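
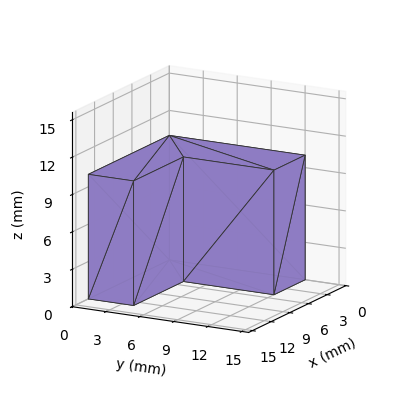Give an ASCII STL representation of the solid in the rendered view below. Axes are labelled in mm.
Reading the render: the shape is an L-shaped prism: outer 13 × 12 mm, arm thicknesses ≈ 4 mm (horizontal) and 5 mm (vertical), extruded 10 mm in z (dimensions read to the nearest mm from the axis ticks). For the STL, each face is triangulated and given an outward normal.

solid part
  facet normal 0.0000 0.0000 -1.0000
    outer loop
      vertex 13.00 4.00 0.00
      vertex 13.00 0.00 0.00
      vertex 0.00 0.00 0.00
    endloop
  endfacet
  facet normal 0.0000 0.0000 -1.0000
    outer loop
      vertex 5.00 4.00 0.00
      vertex 13.00 4.00 0.00
      vertex 0.00 0.00 0.00
    endloop
  endfacet
  facet normal 0.0000 0.0000 -1.0000
    outer loop
      vertex 5.00 12.00 0.00
      vertex 5.00 4.00 0.00
      vertex 0.00 0.00 0.00
    endloop
  endfacet
  facet normal 0.0000 0.0000 -1.0000
    outer loop
      vertex 0.00 12.00 0.00
      vertex 5.00 12.00 0.00
      vertex 0.00 0.00 0.00
    endloop
  endfacet
  facet normal 0.0000 0.0000 1.0000
    outer loop
      vertex 0.00 0.00 10.00
      vertex 13.00 0.00 10.00
      vertex 13.00 4.00 10.00
    endloop
  endfacet
  facet normal 0.0000 0.0000 1.0000
    outer loop
      vertex 0.00 0.00 10.00
      vertex 13.00 4.00 10.00
      vertex 5.00 4.00 10.00
    endloop
  endfacet
  facet normal 0.0000 0.0000 1.0000
    outer loop
      vertex 0.00 0.00 10.00
      vertex 5.00 4.00 10.00
      vertex 5.00 12.00 10.00
    endloop
  endfacet
  facet normal 0.0000 0.0000 1.0000
    outer loop
      vertex 0.00 0.00 10.00
      vertex 5.00 12.00 10.00
      vertex 0.00 12.00 10.00
    endloop
  endfacet
  facet normal 0.0000 -1.0000 0.0000
    outer loop
      vertex 0.00 0.00 0.00
      vertex 13.00 0.00 0.00
      vertex 13.00 0.00 10.00
    endloop
  endfacet
  facet normal 0.0000 -1.0000 0.0000
    outer loop
      vertex 0.00 0.00 0.00
      vertex 13.00 0.00 10.00
      vertex 0.00 0.00 10.00
    endloop
  endfacet
  facet normal 1.0000 0.0000 0.0000
    outer loop
      vertex 13.00 0.00 0.00
      vertex 13.00 4.00 0.00
      vertex 13.00 4.00 10.00
    endloop
  endfacet
  facet normal 1.0000 0.0000 0.0000
    outer loop
      vertex 13.00 0.00 0.00
      vertex 13.00 4.00 10.00
      vertex 13.00 0.00 10.00
    endloop
  endfacet
  facet normal 0.0000 1.0000 0.0000
    outer loop
      vertex 13.00 4.00 0.00
      vertex 5.00 4.00 0.00
      vertex 5.00 4.00 10.00
    endloop
  endfacet
  facet normal 0.0000 1.0000 0.0000
    outer loop
      vertex 13.00 4.00 0.00
      vertex 5.00 4.00 10.00
      vertex 13.00 4.00 10.00
    endloop
  endfacet
  facet normal 1.0000 0.0000 0.0000
    outer loop
      vertex 5.00 4.00 0.00
      vertex 5.00 12.00 0.00
      vertex 5.00 12.00 10.00
    endloop
  endfacet
  facet normal 1.0000 0.0000 0.0000
    outer loop
      vertex 5.00 4.00 0.00
      vertex 5.00 12.00 10.00
      vertex 5.00 4.00 10.00
    endloop
  endfacet
  facet normal 0.0000 1.0000 0.0000
    outer loop
      vertex 5.00 12.00 0.00
      vertex 0.00 12.00 0.00
      vertex 0.00 12.00 10.00
    endloop
  endfacet
  facet normal 0.0000 1.0000 0.0000
    outer loop
      vertex 5.00 12.00 0.00
      vertex 0.00 12.00 10.00
      vertex 5.00 12.00 10.00
    endloop
  endfacet
  facet normal -1.0000 0.0000 0.0000
    outer loop
      vertex 0.00 12.00 0.00
      vertex 0.00 0.00 0.00
      vertex 0.00 0.00 10.00
    endloop
  endfacet
  facet normal -1.0000 0.0000 0.0000
    outer loop
      vertex 0.00 12.00 0.00
      vertex 0.00 0.00 10.00
      vertex 0.00 12.00 10.00
    endloop
  endfacet
endsolid part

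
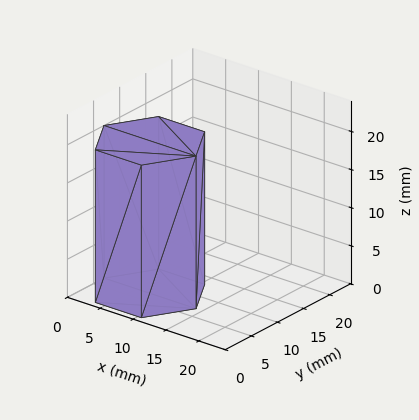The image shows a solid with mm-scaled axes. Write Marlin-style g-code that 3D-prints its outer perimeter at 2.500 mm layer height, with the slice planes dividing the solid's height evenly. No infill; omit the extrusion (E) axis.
Reading the render: the shape is a regular 6-sided prism (a cylinder approximated with 6 flat sides), circumscribed radius ≈ 7 mm, height ≈ 20 mm (dimensions read to the nearest mm from the axis ticks). For the g-code, the solid's height is divided into equal slices at the stated Δz and each level perimeter traced with G1 moves after a G0 lift.

; perimeter-only toolpath
G21 ; units = mm
G90 ; absolute positioning
G28 ; home
; layer 1
G0 Z2.500
G0 X14.000 Y7.000
G1 X10.500 Y13.062
G1 X3.500 Y13.062
G1 X0.000 Y7.000
G1 X3.500 Y0.938
G1 X10.500 Y0.938
G1 X14.000 Y7.000
; layer 2
G0 Z5.000
G0 X14.000 Y7.000
G1 X10.500 Y13.062
G1 X3.500 Y13.062
G1 X0.000 Y7.000
G1 X3.500 Y0.938
G1 X10.500 Y0.938
G1 X14.000 Y7.000
; layer 3
G0 Z7.500
G0 X14.000 Y7.000
G1 X10.500 Y13.062
G1 X3.500 Y13.062
G1 X0.000 Y7.000
G1 X3.500 Y0.938
G1 X10.500 Y0.938
G1 X14.000 Y7.000
; layer 4
G0 Z10.000
G0 X14.000 Y7.000
G1 X10.500 Y13.062
G1 X3.500 Y13.062
G1 X0.000 Y7.000
G1 X3.500 Y0.938
G1 X10.500 Y0.938
G1 X14.000 Y7.000
; layer 5
G0 Z12.500
G0 X14.000 Y7.000
G1 X10.500 Y13.062
G1 X3.500 Y13.062
G1 X0.000 Y7.000
G1 X3.500 Y0.938
G1 X10.500 Y0.938
G1 X14.000 Y7.000
; layer 6
G0 Z15.000
G0 X14.000 Y7.000
G1 X10.500 Y13.062
G1 X3.500 Y13.062
G1 X0.000 Y7.000
G1 X3.500 Y0.938
G1 X10.500 Y0.938
G1 X14.000 Y7.000
; layer 7
G0 Z17.500
G0 X14.000 Y7.000
G1 X10.500 Y13.062
G1 X3.500 Y13.062
G1 X0.000 Y7.000
G1 X3.500 Y0.938
G1 X10.500 Y0.938
G1 X14.000 Y7.000
; layer 8
G0 Z20.000
G0 X14.000 Y7.000
G1 X10.500 Y13.062
G1 X3.500 Y13.062
G1 X0.000 Y7.000
G1 X3.500 Y0.938
G1 X10.500 Y0.938
G1 X14.000 Y7.000
M2 ; end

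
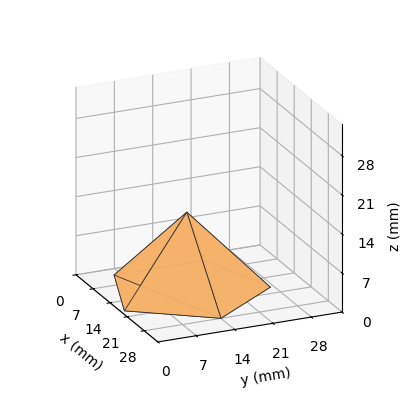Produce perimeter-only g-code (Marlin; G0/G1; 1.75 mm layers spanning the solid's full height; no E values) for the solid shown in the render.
Reading the render: the shape is a regular 5-sided pyramid, base circumscribed radius ≈ 14 mm, apex at z ≈ 14 mm (dimensions read to the nearest mm from the axis ticks). For the g-code, the solid's height is divided into equal slices at the stated Δz and each level perimeter traced with G1 moves after a G0 lift.

; perimeter-only toolpath
G21 ; units = mm
G90 ; absolute positioning
G28 ; home
; layer 1
G0 Z1.75
G0 X26.25 Y14.00
G1 X17.79 Y25.65
G1 X4.09 Y21.20
G1 X4.09 Y6.80
G1 X17.79 Y2.35
G1 X26.25 Y14.00
; layer 2
G0 Z3.50
G0 X24.50 Y14.00
G1 X17.25 Y23.98
G1 X5.50 Y20.17
G1 X5.50 Y7.83
G1 X17.25 Y4.02
G1 X24.50 Y14.00
; layer 3
G0 Z5.25
G0 X22.75 Y14.00
G1 X16.71 Y22.32
G1 X6.92 Y19.14
G1 X6.92 Y8.86
G1 X16.71 Y5.68
G1 X22.75 Y14.00
; layer 4
G0 Z7.00
G0 X21.00 Y14.00
G1 X16.16 Y20.66
G1 X8.34 Y18.12
G1 X8.34 Y9.88
G1 X16.16 Y7.34
G1 X21.00 Y14.00
; layer 5
G0 Z8.75
G0 X19.25 Y14.00
G1 X15.62 Y18.99
G1 X9.75 Y17.09
G1 X9.75 Y10.91
G1 X15.62 Y9.01
G1 X19.25 Y14.00
; layer 6
G0 Z10.50
G0 X17.50 Y14.00
G1 X15.08 Y17.33
G1 X11.17 Y16.06
G1 X11.17 Y11.94
G1 X15.08 Y10.67
G1 X17.50 Y14.00
; layer 7
G0 Z12.25
G0 X15.75 Y14.00
G1 X14.54 Y15.66
G1 X12.58 Y15.03
G1 X12.58 Y12.97
G1 X14.54 Y12.34
G1 X15.75 Y14.00
M2 ; end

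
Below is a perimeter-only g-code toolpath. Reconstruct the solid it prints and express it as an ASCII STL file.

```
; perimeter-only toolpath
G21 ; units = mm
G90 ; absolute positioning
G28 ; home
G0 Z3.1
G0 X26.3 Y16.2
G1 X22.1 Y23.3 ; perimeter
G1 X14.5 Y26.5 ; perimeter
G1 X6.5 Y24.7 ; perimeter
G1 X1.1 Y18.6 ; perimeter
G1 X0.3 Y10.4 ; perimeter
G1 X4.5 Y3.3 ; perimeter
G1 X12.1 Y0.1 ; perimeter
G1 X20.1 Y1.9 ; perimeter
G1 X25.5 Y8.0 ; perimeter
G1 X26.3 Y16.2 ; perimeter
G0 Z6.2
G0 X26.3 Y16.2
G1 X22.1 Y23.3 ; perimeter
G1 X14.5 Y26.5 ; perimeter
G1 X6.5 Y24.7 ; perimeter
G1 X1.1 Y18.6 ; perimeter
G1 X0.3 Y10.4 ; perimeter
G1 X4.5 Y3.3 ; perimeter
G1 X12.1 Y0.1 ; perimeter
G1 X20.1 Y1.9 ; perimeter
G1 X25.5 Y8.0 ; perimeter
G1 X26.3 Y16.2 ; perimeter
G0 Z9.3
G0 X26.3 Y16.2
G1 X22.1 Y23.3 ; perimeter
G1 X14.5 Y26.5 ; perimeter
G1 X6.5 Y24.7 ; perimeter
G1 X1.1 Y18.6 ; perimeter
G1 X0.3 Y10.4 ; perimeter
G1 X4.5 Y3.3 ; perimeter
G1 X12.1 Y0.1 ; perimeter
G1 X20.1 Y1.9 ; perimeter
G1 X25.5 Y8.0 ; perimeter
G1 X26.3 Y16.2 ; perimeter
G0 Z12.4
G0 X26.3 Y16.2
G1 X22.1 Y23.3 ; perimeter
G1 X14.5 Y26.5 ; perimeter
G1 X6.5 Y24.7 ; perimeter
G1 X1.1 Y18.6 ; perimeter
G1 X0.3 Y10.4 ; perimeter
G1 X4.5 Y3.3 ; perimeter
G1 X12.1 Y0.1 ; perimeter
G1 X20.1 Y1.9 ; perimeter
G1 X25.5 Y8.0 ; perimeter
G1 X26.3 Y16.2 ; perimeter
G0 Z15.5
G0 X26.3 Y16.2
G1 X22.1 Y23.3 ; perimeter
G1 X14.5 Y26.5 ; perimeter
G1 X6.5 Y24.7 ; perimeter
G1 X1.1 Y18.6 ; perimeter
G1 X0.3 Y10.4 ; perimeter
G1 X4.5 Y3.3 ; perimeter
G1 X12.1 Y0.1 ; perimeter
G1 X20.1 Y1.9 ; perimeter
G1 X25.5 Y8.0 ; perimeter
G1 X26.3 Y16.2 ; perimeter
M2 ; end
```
solid part
  facet normal 0.0000 0.0000 -1.0000
    outer loop
      vertex 14.5 26.5 0.0
      vertex 22.1 23.3 0.0
      vertex 26.3 16.2 0.0
    endloop
  endfacet
  facet normal 0.0000 0.0000 -1.0000
    outer loop
      vertex 6.5 24.7 0.0
      vertex 14.5 26.5 0.0
      vertex 26.3 16.2 0.0
    endloop
  endfacet
  facet normal 0.0000 0.0000 -1.0000
    outer loop
      vertex 1.1 18.6 0.0
      vertex 6.5 24.7 0.0
      vertex 26.3 16.2 0.0
    endloop
  endfacet
  facet normal 0.0000 0.0000 -1.0000
    outer loop
      vertex 0.3 10.4 0.0
      vertex 1.1 18.6 0.0
      vertex 26.3 16.2 0.0
    endloop
  endfacet
  facet normal 0.0000 0.0000 -1.0000
    outer loop
      vertex 4.5 3.3 0.0
      vertex 0.3 10.4 0.0
      vertex 26.3 16.2 0.0
    endloop
  endfacet
  facet normal 0.0000 0.0000 -1.0000
    outer loop
      vertex 12.1 0.1 0.0
      vertex 4.5 3.3 0.0
      vertex 26.3 16.2 0.0
    endloop
  endfacet
  facet normal 0.0000 0.0000 -1.0000
    outer loop
      vertex 20.1 1.9 0.0
      vertex 12.1 0.1 0.0
      vertex 26.3 16.2 0.0
    endloop
  endfacet
  facet normal 0.0000 0.0000 -1.0000
    outer loop
      vertex 25.5 8.0 0.0
      vertex 20.1 1.9 0.0
      vertex 26.3 16.2 0.0
    endloop
  endfacet
  facet normal 0.0000 0.0000 1.0000
    outer loop
      vertex 26.3 16.2 15.5
      vertex 22.1 23.3 15.5
      vertex 14.5 26.5 15.5
    endloop
  endfacet
  facet normal 0.0000 0.0000 1.0000
    outer loop
      vertex 26.3 16.2 15.5
      vertex 14.5 26.5 15.5
      vertex 6.5 24.7 15.5
    endloop
  endfacet
  facet normal 0.0000 0.0000 1.0000
    outer loop
      vertex 26.3 16.2 15.5
      vertex 6.5 24.7 15.5
      vertex 1.1 18.6 15.5
    endloop
  endfacet
  facet normal 0.0000 0.0000 1.0000
    outer loop
      vertex 26.3 16.2 15.5
      vertex 1.1 18.6 15.5
      vertex 0.3 10.4 15.5
    endloop
  endfacet
  facet normal 0.0000 0.0000 1.0000
    outer loop
      vertex 26.3 16.2 15.5
      vertex 0.3 10.4 15.5
      vertex 4.5 3.3 15.5
    endloop
  endfacet
  facet normal 0.0000 0.0000 1.0000
    outer loop
      vertex 26.3 16.2 15.5
      vertex 4.5 3.3 15.5
      vertex 12.1 0.1 15.5
    endloop
  endfacet
  facet normal 0.0000 0.0000 1.0000
    outer loop
      vertex 26.3 16.2 15.5
      vertex 12.1 0.1 15.5
      vertex 20.1 1.9 15.5
    endloop
  endfacet
  facet normal 0.0000 0.0000 1.0000
    outer loop
      vertex 26.3 16.2 15.5
      vertex 20.1 1.9 15.5
      vertex 25.5 8.0 15.5
    endloop
  endfacet
  facet normal 0.8607 0.5091 0.0000
    outer loop
      vertex 26.3 16.2 0.0
      vertex 22.1 23.3 0.0
      vertex 22.1 23.3 15.5
    endloop
  endfacet
  facet normal 0.8607 0.5091 0.0000
    outer loop
      vertex 26.3 16.2 0.0
      vertex 22.1 23.3 15.5
      vertex 26.3 16.2 15.5
    endloop
  endfacet
  facet normal 0.3881 0.9216 0.0000
    outer loop
      vertex 22.1 23.3 0.0
      vertex 14.5 26.5 0.0
      vertex 14.5 26.5 15.5
    endloop
  endfacet
  facet normal 0.3881 0.9216 0.0000
    outer loop
      vertex 22.1 23.3 0.0
      vertex 14.5 26.5 15.5
      vertex 22.1 23.3 15.5
    endloop
  endfacet
  facet normal -0.2195 0.9756 0.0000
    outer loop
      vertex 14.5 26.5 0.0
      vertex 6.5 24.7 0.0
      vertex 6.5 24.7 15.5
    endloop
  endfacet
  facet normal -0.2195 0.9756 0.0000
    outer loop
      vertex 14.5 26.5 0.0
      vertex 6.5 24.7 15.5
      vertex 14.5 26.5 15.5
    endloop
  endfacet
  facet normal -0.7488 0.6628 0.0000
    outer loop
      vertex 6.5 24.7 0.0
      vertex 1.1 18.6 0.0
      vertex 1.1 18.6 15.5
    endloop
  endfacet
  facet normal -0.7488 0.6628 0.0000
    outer loop
      vertex 6.5 24.7 0.0
      vertex 1.1 18.6 15.5
      vertex 6.5 24.7 15.5
    endloop
  endfacet
  facet normal -0.9953 0.0971 0.0000
    outer loop
      vertex 1.1 18.6 0.0
      vertex 0.3 10.4 0.0
      vertex 0.3 10.4 15.5
    endloop
  endfacet
  facet normal -0.9953 0.0971 0.0000
    outer loop
      vertex 1.1 18.6 0.0
      vertex 0.3 10.4 15.5
      vertex 1.1 18.6 15.5
    endloop
  endfacet
  facet normal -0.8607 -0.5091 0.0000
    outer loop
      vertex 0.3 10.4 0.0
      vertex 4.5 3.3 0.0
      vertex 4.5 3.3 15.5
    endloop
  endfacet
  facet normal -0.8607 -0.5091 0.0000
    outer loop
      vertex 0.3 10.4 0.0
      vertex 4.5 3.3 15.5
      vertex 0.3 10.4 15.5
    endloop
  endfacet
  facet normal -0.3881 -0.9216 0.0000
    outer loop
      vertex 4.5 3.3 0.0
      vertex 12.1 0.1 0.0
      vertex 12.1 0.1 15.5
    endloop
  endfacet
  facet normal -0.3881 -0.9216 0.0000
    outer loop
      vertex 4.5 3.3 0.0
      vertex 12.1 0.1 15.5
      vertex 4.5 3.3 15.5
    endloop
  endfacet
  facet normal 0.2195 -0.9756 0.0000
    outer loop
      vertex 12.1 0.1 0.0
      vertex 20.1 1.9 0.0
      vertex 20.1 1.9 15.5
    endloop
  endfacet
  facet normal 0.2195 -0.9756 0.0000
    outer loop
      vertex 12.1 0.1 0.0
      vertex 20.1 1.9 15.5
      vertex 12.1 0.1 15.5
    endloop
  endfacet
  facet normal 0.7488 -0.6628 0.0000
    outer loop
      vertex 20.1 1.9 0.0
      vertex 25.5 8.0 0.0
      vertex 25.5 8.0 15.5
    endloop
  endfacet
  facet normal 0.7488 -0.6628 0.0000
    outer loop
      vertex 20.1 1.9 0.0
      vertex 25.5 8.0 15.5
      vertex 20.1 1.9 15.5
    endloop
  endfacet
  facet normal 0.9953 -0.0971 0.0000
    outer loop
      vertex 25.5 8.0 0.0
      vertex 26.3 16.2 0.0
      vertex 26.3 16.2 15.5
    endloop
  endfacet
  facet normal 0.9953 -0.0971 0.0000
    outer loop
      vertex 25.5 8.0 0.0
      vertex 26.3 16.2 15.5
      vertex 25.5 8.0 15.5
    endloop
  endfacet
endsolid part

The G0 Z moves step by Δz≈3.1 mm. Every layer's G1 loop is the same polygon, so the solid is a straight extrusion of it from z=0 to z≈15.5. Closing with flat bottom and top caps and triangulating gives 36 facets — a regular 10-sided prism (a cylinder approximated with 10 flat sides), circumscribed radius ≈ 13.3 mm, height ≈ 15.5 mm.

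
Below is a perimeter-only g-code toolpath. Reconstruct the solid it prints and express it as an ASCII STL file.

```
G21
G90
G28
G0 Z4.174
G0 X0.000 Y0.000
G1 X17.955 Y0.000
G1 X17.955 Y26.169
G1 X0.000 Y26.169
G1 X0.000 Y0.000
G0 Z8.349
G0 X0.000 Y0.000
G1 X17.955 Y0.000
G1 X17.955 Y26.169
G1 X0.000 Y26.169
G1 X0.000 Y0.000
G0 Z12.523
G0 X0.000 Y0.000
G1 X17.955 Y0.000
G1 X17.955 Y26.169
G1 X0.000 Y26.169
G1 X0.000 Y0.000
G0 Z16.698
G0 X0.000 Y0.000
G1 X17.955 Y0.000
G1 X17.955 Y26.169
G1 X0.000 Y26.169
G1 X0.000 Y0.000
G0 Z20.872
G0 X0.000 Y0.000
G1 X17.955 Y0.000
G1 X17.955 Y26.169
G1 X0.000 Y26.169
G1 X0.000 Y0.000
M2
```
solid part
  facet normal 0.0000 0.0000 -1.0000
    outer loop
      vertex 17.955 26.169 0.000
      vertex 17.955 0.000 0.000
      vertex 0.000 0.000 0.000
    endloop
  endfacet
  facet normal 0.0000 0.0000 -1.0000
    outer loop
      vertex 0.000 26.169 0.000
      vertex 17.955 26.169 0.000
      vertex 0.000 0.000 0.000
    endloop
  endfacet
  facet normal 0.0000 0.0000 1.0000
    outer loop
      vertex 0.000 0.000 20.872
      vertex 17.955 0.000 20.872
      vertex 17.955 26.169 20.872
    endloop
  endfacet
  facet normal 0.0000 0.0000 1.0000
    outer loop
      vertex 0.000 0.000 20.872
      vertex 17.955 26.169 20.872
      vertex 0.000 26.169 20.872
    endloop
  endfacet
  facet normal 0.0000 -1.0000 0.0000
    outer loop
      vertex 0.000 0.000 0.000
      vertex 17.955 0.000 0.000
      vertex 17.955 0.000 20.872
    endloop
  endfacet
  facet normal 0.0000 -1.0000 0.0000
    outer loop
      vertex 0.000 0.000 0.000
      vertex 17.955 0.000 20.872
      vertex 0.000 0.000 20.872
    endloop
  endfacet
  facet normal 0.0000 1.0000 0.0000
    outer loop
      vertex 17.955 26.169 20.872
      vertex 17.955 26.169 0.000
      vertex 0.000 26.169 0.000
    endloop
  endfacet
  facet normal 0.0000 1.0000 0.0000
    outer loop
      vertex 0.000 26.169 20.872
      vertex 17.955 26.169 20.872
      vertex 0.000 26.169 0.000
    endloop
  endfacet
  facet normal -1.0000 0.0000 0.0000
    outer loop
      vertex 0.000 26.169 20.872
      vertex 0.000 26.169 0.000
      vertex 0.000 0.000 0.000
    endloop
  endfacet
  facet normal -1.0000 0.0000 0.0000
    outer loop
      vertex 0.000 0.000 20.872
      vertex 0.000 26.169 20.872
      vertex 0.000 0.000 0.000
    endloop
  endfacet
  facet normal 1.0000 0.0000 0.0000
    outer loop
      vertex 17.955 0.000 0.000
      vertex 17.955 26.169 0.000
      vertex 17.955 26.169 20.872
    endloop
  endfacet
  facet normal 1.0000 0.0000 0.0000
    outer loop
      vertex 17.955 0.000 0.000
      vertex 17.955 26.169 20.872
      vertex 17.955 0.000 20.872
    endloop
  endfacet
endsolid part

The G0 Z moves step by Δz≈4.174 mm. Every layer's G1 loop is the same polygon, so the solid is a straight extrusion of it from z=0 to z≈20.9. Closing with flat bottom and top caps and triangulating gives 12 facets — a rectangular box, roughly 18 × 26.2 mm footprint and 20.9 mm tall.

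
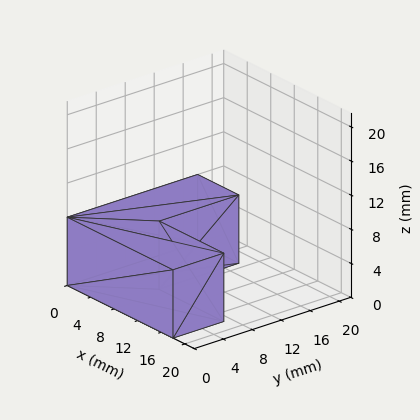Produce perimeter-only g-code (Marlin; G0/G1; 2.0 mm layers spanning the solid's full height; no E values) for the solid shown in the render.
Reading the render: the shape is an L-shaped prism: outer 18 × 18 mm, arm thicknesses ≈ 7 mm (horizontal) and 7 mm (vertical), extruded 8 mm in z (dimensions read to the nearest mm from the axis ticks). For the g-code, the solid's height is divided into equal slices at the stated Δz and each level perimeter traced with G1 moves after a G0 lift.

; perimeter-only toolpath
G21 ; units = mm
G90 ; absolute positioning
G28 ; home
; layer 1
G0 Z2.0
G0 X0.0 Y0.0
G1 X18.0 Y0.0
G1 X18.0 Y7.0
G1 X7.0 Y7.0
G1 X7.0 Y18.0
G1 X0.0 Y18.0
G1 X0.0 Y0.0
; layer 2
G0 Z4.0
G0 X0.0 Y0.0
G1 X18.0 Y0.0
G1 X18.0 Y7.0
G1 X7.0 Y7.0
G1 X7.0 Y18.0
G1 X0.0 Y18.0
G1 X0.0 Y0.0
; layer 3
G0 Z6.0
G0 X0.0 Y0.0
G1 X18.0 Y0.0
G1 X18.0 Y7.0
G1 X7.0 Y7.0
G1 X7.0 Y18.0
G1 X0.0 Y18.0
G1 X0.0 Y0.0
; layer 4
G0 Z8.0
G0 X0.0 Y0.0
G1 X18.0 Y0.0
G1 X18.0 Y7.0
G1 X7.0 Y7.0
G1 X7.0 Y18.0
G1 X0.0 Y18.0
G1 X0.0 Y0.0
M2 ; end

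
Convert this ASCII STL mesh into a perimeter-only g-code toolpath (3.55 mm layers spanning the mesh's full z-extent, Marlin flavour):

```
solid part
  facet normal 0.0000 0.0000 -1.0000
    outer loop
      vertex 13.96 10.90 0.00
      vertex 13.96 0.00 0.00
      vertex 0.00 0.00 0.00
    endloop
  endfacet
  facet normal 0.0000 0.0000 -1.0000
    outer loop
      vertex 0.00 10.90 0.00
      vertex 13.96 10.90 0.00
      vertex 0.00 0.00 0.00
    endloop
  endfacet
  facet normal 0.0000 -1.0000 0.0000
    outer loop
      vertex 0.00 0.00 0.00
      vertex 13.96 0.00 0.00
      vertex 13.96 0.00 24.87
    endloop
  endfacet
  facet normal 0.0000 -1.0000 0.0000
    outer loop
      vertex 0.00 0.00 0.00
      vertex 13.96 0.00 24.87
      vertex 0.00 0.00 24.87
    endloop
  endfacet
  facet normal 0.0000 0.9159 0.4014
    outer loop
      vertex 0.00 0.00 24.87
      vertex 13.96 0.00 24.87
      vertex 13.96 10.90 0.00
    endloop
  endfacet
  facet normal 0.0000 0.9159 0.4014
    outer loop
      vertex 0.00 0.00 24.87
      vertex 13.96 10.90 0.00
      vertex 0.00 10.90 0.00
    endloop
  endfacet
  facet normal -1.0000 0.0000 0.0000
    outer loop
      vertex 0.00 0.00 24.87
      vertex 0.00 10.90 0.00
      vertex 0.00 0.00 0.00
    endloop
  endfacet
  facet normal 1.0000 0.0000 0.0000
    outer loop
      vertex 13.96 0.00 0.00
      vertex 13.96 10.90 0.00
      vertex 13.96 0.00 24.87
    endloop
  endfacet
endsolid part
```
; perimeter-only toolpath
G21 ; units = mm
G90 ; absolute positioning
G28 ; home
; layer 1
G0 Z3.55
G0 X0.00 Y0.00
G1 X13.96 Y0.00
G1 X13.96 Y9.34
G1 X0.00 Y9.34
G1 X0.00 Y0.00
; layer 2
G0 Z7.11
G0 X0.00 Y0.00
G1 X13.96 Y0.00
G1 X13.96 Y7.79
G1 X0.00 Y7.79
G1 X0.00 Y0.00
; layer 3
G0 Z10.66
G0 X0.00 Y0.00
G1 X13.96 Y0.00
G1 X13.96 Y6.23
G1 X0.00 Y6.23
G1 X0.00 Y0.00
; layer 4
G0 Z14.21
G0 X0.00 Y0.00
G1 X13.96 Y0.00
G1 X13.96 Y4.67
G1 X0.00 Y4.67
G1 X0.00 Y0.00
; layer 5
G0 Z17.76
G0 X0.00 Y0.00
G1 X13.96 Y0.00
G1 X13.96 Y3.11
G1 X0.00 Y3.11
G1 X0.00 Y0.00
; layer 6
G0 Z21.32
G0 X0.00 Y0.00
G1 X13.96 Y0.00
G1 X13.96 Y1.56
G1 X0.00 Y1.56
G1 X0.00 Y0.00
M2 ; end

The solid is a wedge (ramp): 14 × 10.9 mm base, rising to 24.9 mm along the y=0 edge and sloping linearly to z=0 at y=10.9. Slicing at Δz = 3.55 mm — 7 equal slices spanning the solid's height, so layer i sits at z = i·h/7 — gives 6 non-empty perimeters. Each is a 4-segment closed polygon; G0 lifts to the layer z and rapids to the start vertex, then G1 traces the edges. The cross-section shrinks linearly with z (the slice at the apex is degenerate and omitted).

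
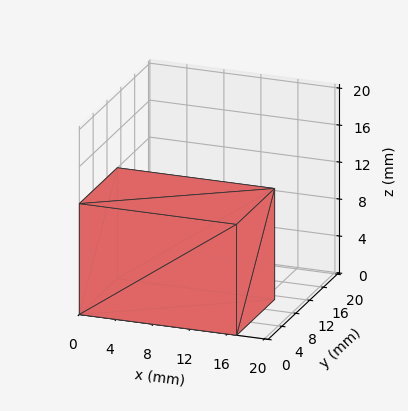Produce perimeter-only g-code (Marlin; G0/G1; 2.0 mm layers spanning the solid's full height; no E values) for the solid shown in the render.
Reading the render: the shape is a rectangular box, roughly 17 × 11 mm footprint and 12 mm tall (dimensions read to the nearest mm from the axis ticks). For the g-code, the solid's height is divided into equal slices at the stated Δz and each level perimeter traced with G1 moves after a G0 lift.

; perimeter-only toolpath
G21 ; units = mm
G90 ; absolute positioning
G28 ; home
; layer 1
G0 Z2.0
G0 X0.0 Y0.0
G1 X17.0 Y0.0
G1 X17.0 Y11.0
G1 X0.0 Y11.0
G1 X0.0 Y0.0
; layer 2
G0 Z4.0
G0 X0.0 Y0.0
G1 X17.0 Y0.0
G1 X17.0 Y11.0
G1 X0.0 Y11.0
G1 X0.0 Y0.0
; layer 3
G0 Z6.0
G0 X0.0 Y0.0
G1 X17.0 Y0.0
G1 X17.0 Y11.0
G1 X0.0 Y11.0
G1 X0.0 Y0.0
; layer 4
G0 Z8.0
G0 X0.0 Y0.0
G1 X17.0 Y0.0
G1 X17.0 Y11.0
G1 X0.0 Y11.0
G1 X0.0 Y0.0
; layer 5
G0 Z10.0
G0 X0.0 Y0.0
G1 X17.0 Y0.0
G1 X17.0 Y11.0
G1 X0.0 Y11.0
G1 X0.0 Y0.0
; layer 6
G0 Z12.0
G0 X0.0 Y0.0
G1 X17.0 Y0.0
G1 X17.0 Y11.0
G1 X0.0 Y11.0
G1 X0.0 Y0.0
M2 ; end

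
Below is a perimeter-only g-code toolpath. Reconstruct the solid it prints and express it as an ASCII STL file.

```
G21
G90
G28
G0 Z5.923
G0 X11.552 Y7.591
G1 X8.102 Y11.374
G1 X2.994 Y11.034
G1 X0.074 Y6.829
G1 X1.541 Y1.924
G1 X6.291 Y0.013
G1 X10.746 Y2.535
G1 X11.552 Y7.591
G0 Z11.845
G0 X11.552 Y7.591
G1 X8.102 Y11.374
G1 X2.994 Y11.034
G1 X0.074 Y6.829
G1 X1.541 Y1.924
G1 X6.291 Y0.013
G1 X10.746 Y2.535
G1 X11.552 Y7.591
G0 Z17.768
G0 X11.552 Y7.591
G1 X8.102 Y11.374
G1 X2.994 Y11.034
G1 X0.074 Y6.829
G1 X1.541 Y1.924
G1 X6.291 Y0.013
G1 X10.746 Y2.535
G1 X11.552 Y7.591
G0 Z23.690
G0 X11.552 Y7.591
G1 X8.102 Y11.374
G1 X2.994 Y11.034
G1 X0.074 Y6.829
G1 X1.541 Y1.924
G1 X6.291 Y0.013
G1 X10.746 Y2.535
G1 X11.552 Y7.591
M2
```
solid part
  facet normal 0.0000 0.0000 -1.0000
    outer loop
      vertex 2.994 11.034 0.000
      vertex 8.102 11.374 0.000
      vertex 11.552 7.591 0.000
    endloop
  endfacet
  facet normal 0.0000 0.0000 -1.0000
    outer loop
      vertex 0.074 6.829 0.000
      vertex 2.994 11.034 0.000
      vertex 11.552 7.591 0.000
    endloop
  endfacet
  facet normal 0.0000 0.0000 -1.0000
    outer loop
      vertex 1.541 1.924 0.000
      vertex 0.074 6.829 0.000
      vertex 11.552 7.591 0.000
    endloop
  endfacet
  facet normal 0.0000 0.0000 -1.0000
    outer loop
      vertex 6.291 0.013 0.000
      vertex 1.541 1.924 0.000
      vertex 11.552 7.591 0.000
    endloop
  endfacet
  facet normal 0.0000 0.0000 -1.0000
    outer loop
      vertex 10.746 2.535 0.000
      vertex 6.291 0.013 0.000
      vertex 11.552 7.591 0.000
    endloop
  endfacet
  facet normal 0.0000 0.0000 1.0000
    outer loop
      vertex 11.552 7.591 23.690
      vertex 8.102 11.374 23.690
      vertex 2.994 11.034 23.690
    endloop
  endfacet
  facet normal 0.0000 0.0000 1.0000
    outer loop
      vertex 11.552 7.591 23.690
      vertex 2.994 11.034 23.690
      vertex 0.074 6.829 23.690
    endloop
  endfacet
  facet normal 0.0000 0.0000 1.0000
    outer loop
      vertex 11.552 7.591 23.690
      vertex 0.074 6.829 23.690
      vertex 1.541 1.924 23.690
    endloop
  endfacet
  facet normal 0.0000 0.0000 1.0000
    outer loop
      vertex 11.552 7.591 23.690
      vertex 1.541 1.924 23.690
      vertex 6.291 0.013 23.690
    endloop
  endfacet
  facet normal 0.0000 0.0000 1.0000
    outer loop
      vertex 11.552 7.591 23.690
      vertex 6.291 0.013 23.690
      vertex 10.746 2.535 23.690
    endloop
  endfacet
  facet normal 0.7389 0.6738 0.0000
    outer loop
      vertex 11.552 7.591 0.000
      vertex 8.102 11.374 0.000
      vertex 8.102 11.374 23.690
    endloop
  endfacet
  facet normal 0.7389 0.6738 0.0000
    outer loop
      vertex 11.552 7.591 0.000
      vertex 8.102 11.374 23.690
      vertex 11.552 7.591 23.690
    endloop
  endfacet
  facet normal -0.0664 0.9978 0.0000
    outer loop
      vertex 8.102 11.374 0.000
      vertex 2.994 11.034 0.000
      vertex 2.994 11.034 23.690
    endloop
  endfacet
  facet normal -0.0664 0.9978 0.0000
    outer loop
      vertex 8.102 11.374 0.000
      vertex 2.994 11.034 23.690
      vertex 8.102 11.374 23.690
    endloop
  endfacet
  facet normal -0.8214 0.5704 0.0000
    outer loop
      vertex 2.994 11.034 0.000
      vertex 0.074 6.829 0.000
      vertex 0.074 6.829 23.690
    endloop
  endfacet
  facet normal -0.8214 0.5704 0.0000
    outer loop
      vertex 2.994 11.034 0.000
      vertex 0.074 6.829 23.690
      vertex 2.994 11.034 23.690
    endloop
  endfacet
  facet normal -0.9581 -0.2865 0.0000
    outer loop
      vertex 0.074 6.829 0.000
      vertex 1.541 1.924 0.000
      vertex 1.541 1.924 23.690
    endloop
  endfacet
  facet normal -0.9581 -0.2865 0.0000
    outer loop
      vertex 0.074 6.829 0.000
      vertex 1.541 1.924 23.690
      vertex 0.074 6.829 23.690
    endloop
  endfacet
  facet normal -0.3732 -0.9277 0.0000
    outer loop
      vertex 1.541 1.924 0.000
      vertex 6.291 0.013 0.000
      vertex 6.291 0.013 23.690
    endloop
  endfacet
  facet normal -0.3732 -0.9277 0.0000
    outer loop
      vertex 1.541 1.924 0.000
      vertex 6.291 0.013 23.690
      vertex 1.541 1.924 23.690
    endloop
  endfacet
  facet normal 0.4926 -0.8702 0.0000
    outer loop
      vertex 6.291 0.013 0.000
      vertex 10.746 2.535 0.000
      vertex 10.746 2.535 23.690
    endloop
  endfacet
  facet normal 0.4926 -0.8702 0.0000
    outer loop
      vertex 6.291 0.013 0.000
      vertex 10.746 2.535 23.690
      vertex 6.291 0.013 23.690
    endloop
  endfacet
  facet normal 0.9875 -0.1574 0.0000
    outer loop
      vertex 10.746 2.535 0.000
      vertex 11.552 7.591 0.000
      vertex 11.552 7.591 23.690
    endloop
  endfacet
  facet normal 0.9875 -0.1574 0.0000
    outer loop
      vertex 10.746 2.535 0.000
      vertex 11.552 7.591 23.690
      vertex 10.746 2.535 23.690
    endloop
  endfacet
endsolid part

The G0 Z moves step by Δz≈5.923 mm. Every layer's G1 loop is the same polygon, so the solid is a straight extrusion of it from z=0 to z≈23.7. Closing with flat bottom and top caps and triangulating gives 24 facets — a regular 7-sided prism (a cylinder approximated with 7 flat sides), circumscribed radius ≈ 5.9 mm, height ≈ 23.7 mm.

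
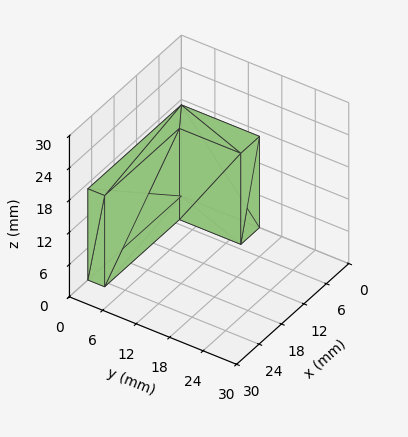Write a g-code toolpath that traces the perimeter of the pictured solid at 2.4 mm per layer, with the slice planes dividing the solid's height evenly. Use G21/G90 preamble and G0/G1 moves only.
Reading the render: the shape is an L-shaped prism: outer 25 × 14 mm, arm thicknesses ≈ 3 mm (horizontal) and 5 mm (vertical), extruded 17 mm in z (dimensions read to the nearest mm from the axis ticks). For the g-code, the solid's height is divided into equal slices at the stated Δz and each level perimeter traced with G1 moves after a G0 lift.

; perimeter-only toolpath
G21 ; units = mm
G90 ; absolute positioning
G28 ; home
; layer 1
G0 Z2.4
G0 X0.0 Y0.0
G1 X25.0 Y0.0
G1 X25.0 Y3.0
G1 X5.0 Y3.0
G1 X5.0 Y14.0
G1 X0.0 Y14.0
G1 X0.0 Y0.0
; layer 2
G0 Z4.9
G0 X0.0 Y0.0
G1 X25.0 Y0.0
G1 X25.0 Y3.0
G1 X5.0 Y3.0
G1 X5.0 Y14.0
G1 X0.0 Y14.0
G1 X0.0 Y0.0
; layer 3
G0 Z7.3
G0 X0.0 Y0.0
G1 X25.0 Y0.0
G1 X25.0 Y3.0
G1 X5.0 Y3.0
G1 X5.0 Y14.0
G1 X0.0 Y14.0
G1 X0.0 Y0.0
; layer 4
G0 Z9.7
G0 X0.0 Y0.0
G1 X25.0 Y0.0
G1 X25.0 Y3.0
G1 X5.0 Y3.0
G1 X5.0 Y14.0
G1 X0.0 Y14.0
G1 X0.0 Y0.0
; layer 5
G0 Z12.1
G0 X0.0 Y0.0
G1 X25.0 Y0.0
G1 X25.0 Y3.0
G1 X5.0 Y3.0
G1 X5.0 Y14.0
G1 X0.0 Y14.0
G1 X0.0 Y0.0
; layer 6
G0 Z14.6
G0 X0.0 Y0.0
G1 X25.0 Y0.0
G1 X25.0 Y3.0
G1 X5.0 Y3.0
G1 X5.0 Y14.0
G1 X0.0 Y14.0
G1 X0.0 Y0.0
; layer 7
G0 Z17.0
G0 X0.0 Y0.0
G1 X25.0 Y0.0
G1 X25.0 Y3.0
G1 X5.0 Y3.0
G1 X5.0 Y14.0
G1 X0.0 Y14.0
G1 X0.0 Y0.0
M2 ; end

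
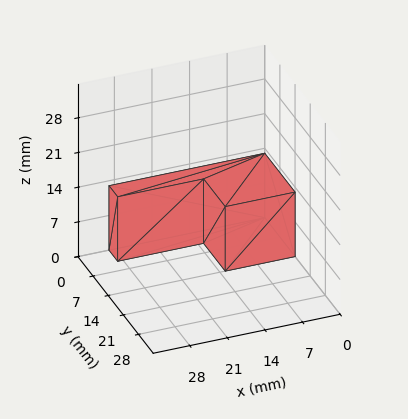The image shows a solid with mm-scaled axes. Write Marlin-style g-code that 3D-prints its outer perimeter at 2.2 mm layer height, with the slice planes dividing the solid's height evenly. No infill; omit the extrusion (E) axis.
Reading the render: the shape is an L-shaped prism: outer 29 × 14 mm, arm thicknesses ≈ 4 mm (horizontal) and 13 mm (vertical), extruded 13 mm in z (dimensions read to the nearest mm from the axis ticks). For the g-code, the solid's height is divided into equal slices at the stated Δz and each level perimeter traced with G1 moves after a G0 lift.

; perimeter-only toolpath
G21 ; units = mm
G90 ; absolute positioning
G28 ; home
; layer 1
G0 Z2.2
G0 X0.0 Y0.0
G1 X29.0 Y0.0
G1 X29.0 Y4.0
G1 X13.0 Y4.0
G1 X13.0 Y14.0
G1 X0.0 Y14.0
G1 X0.0 Y0.0
; layer 2
G0 Z4.3
G0 X0.0 Y0.0
G1 X29.0 Y0.0
G1 X29.0 Y4.0
G1 X13.0 Y4.0
G1 X13.0 Y14.0
G1 X0.0 Y14.0
G1 X0.0 Y0.0
; layer 3
G0 Z6.5
G0 X0.0 Y0.0
G1 X29.0 Y0.0
G1 X29.0 Y4.0
G1 X13.0 Y4.0
G1 X13.0 Y14.0
G1 X0.0 Y14.0
G1 X0.0 Y0.0
; layer 4
G0 Z8.7
G0 X0.0 Y0.0
G1 X29.0 Y0.0
G1 X29.0 Y4.0
G1 X13.0 Y4.0
G1 X13.0 Y14.0
G1 X0.0 Y14.0
G1 X0.0 Y0.0
; layer 5
G0 Z10.8
G0 X0.0 Y0.0
G1 X29.0 Y0.0
G1 X29.0 Y4.0
G1 X13.0 Y4.0
G1 X13.0 Y14.0
G1 X0.0 Y14.0
G1 X0.0 Y0.0
; layer 6
G0 Z13.0
G0 X0.0 Y0.0
G1 X29.0 Y0.0
G1 X29.0 Y4.0
G1 X13.0 Y4.0
G1 X13.0 Y14.0
G1 X0.0 Y14.0
G1 X0.0 Y0.0
M2 ; end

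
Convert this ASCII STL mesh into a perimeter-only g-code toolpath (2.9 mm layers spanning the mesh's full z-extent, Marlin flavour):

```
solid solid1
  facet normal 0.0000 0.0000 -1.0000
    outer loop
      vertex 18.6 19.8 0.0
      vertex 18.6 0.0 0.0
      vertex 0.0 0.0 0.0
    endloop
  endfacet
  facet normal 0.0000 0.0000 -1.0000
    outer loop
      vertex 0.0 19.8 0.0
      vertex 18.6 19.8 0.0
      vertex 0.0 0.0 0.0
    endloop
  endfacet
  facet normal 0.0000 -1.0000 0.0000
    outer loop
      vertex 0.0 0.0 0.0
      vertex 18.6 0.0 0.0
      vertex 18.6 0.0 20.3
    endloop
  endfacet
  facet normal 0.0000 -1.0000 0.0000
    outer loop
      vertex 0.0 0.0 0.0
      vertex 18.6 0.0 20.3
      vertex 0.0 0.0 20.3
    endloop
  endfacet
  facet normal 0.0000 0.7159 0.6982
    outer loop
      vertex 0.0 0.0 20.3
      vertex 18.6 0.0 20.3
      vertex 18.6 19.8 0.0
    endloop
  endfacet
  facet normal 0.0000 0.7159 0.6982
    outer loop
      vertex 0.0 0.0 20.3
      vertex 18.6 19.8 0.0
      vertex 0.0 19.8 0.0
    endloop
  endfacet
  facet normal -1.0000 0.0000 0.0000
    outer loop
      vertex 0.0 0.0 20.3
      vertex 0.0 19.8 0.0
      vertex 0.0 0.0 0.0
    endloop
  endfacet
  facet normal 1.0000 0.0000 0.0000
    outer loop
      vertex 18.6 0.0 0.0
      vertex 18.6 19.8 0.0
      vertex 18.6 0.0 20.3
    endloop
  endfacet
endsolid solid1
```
; perimeter-only toolpath
G21 ; units = mm
G90 ; absolute positioning
G28 ; home
; layer 1
G0 Z2.9
G0 X0.0 Y0.0
G1 X18.6 Y0.0
G1 X18.6 Y17.0
G1 X0.0 Y17.0
G1 X0.0 Y0.0
; layer 2
G0 Z5.8
G0 X0.0 Y0.0
G1 X18.6 Y0.0
G1 X18.6 Y14.1
G1 X0.0 Y14.1
G1 X0.0 Y0.0
; layer 3
G0 Z8.7
G0 X0.0 Y0.0
G1 X18.6 Y0.0
G1 X18.6 Y11.3
G1 X0.0 Y11.3
G1 X0.0 Y0.0
; layer 4
G0 Z11.6
G0 X0.0 Y0.0
G1 X18.6 Y0.0
G1 X18.6 Y8.5
G1 X0.0 Y8.5
G1 X0.0 Y0.0
; layer 5
G0 Z14.5
G0 X0.0 Y0.0
G1 X18.6 Y0.0
G1 X18.6 Y5.7
G1 X0.0 Y5.7
G1 X0.0 Y0.0
; layer 6
G0 Z17.4
G0 X0.0 Y0.0
G1 X18.6 Y0.0
G1 X18.6 Y2.8
G1 X0.0 Y2.8
G1 X0.0 Y0.0
M2 ; end

The solid is a wedge (ramp): 18.6 × 19.8 mm base, rising to 20.3 mm along the y=0 edge and sloping linearly to z=0 at y=19.8. Slicing at Δz = 2.9 mm — 7 equal slices spanning the solid's height, so layer i sits at z = i·h/7 — gives 6 non-empty perimeters. Each is a 4-segment closed polygon; G0 lifts to the layer z and rapids to the start vertex, then G1 traces the edges. The cross-section shrinks linearly with z (the slice at the apex is degenerate and omitted).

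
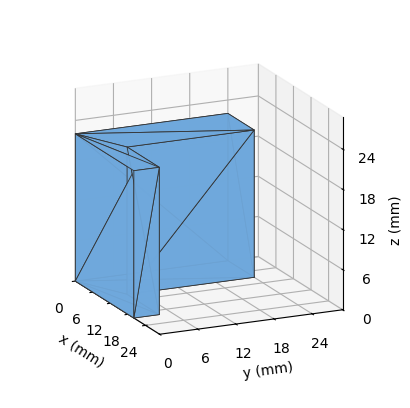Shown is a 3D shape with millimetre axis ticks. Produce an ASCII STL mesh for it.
Reading the render: the shape is an L-shaped prism: outer 20 × 24 mm, arm thicknesses ≈ 4 mm (horizontal) and 9 mm (vertical), extruded 22 mm in z (dimensions read to the nearest mm from the axis ticks). For the STL, each face is triangulated and given an outward normal.

solid part
  facet normal 0.0000 0.0000 -1.0000
    outer loop
      vertex 20.00 4.00 0.00
      vertex 20.00 0.00 0.00
      vertex 0.00 0.00 0.00
    endloop
  endfacet
  facet normal 0.0000 0.0000 -1.0000
    outer loop
      vertex 9.00 4.00 0.00
      vertex 20.00 4.00 0.00
      vertex 0.00 0.00 0.00
    endloop
  endfacet
  facet normal 0.0000 0.0000 -1.0000
    outer loop
      vertex 9.00 24.00 0.00
      vertex 9.00 4.00 0.00
      vertex 0.00 0.00 0.00
    endloop
  endfacet
  facet normal 0.0000 0.0000 -1.0000
    outer loop
      vertex 0.00 24.00 0.00
      vertex 9.00 24.00 0.00
      vertex 0.00 0.00 0.00
    endloop
  endfacet
  facet normal 0.0000 0.0000 1.0000
    outer loop
      vertex 0.00 0.00 22.00
      vertex 20.00 0.00 22.00
      vertex 20.00 4.00 22.00
    endloop
  endfacet
  facet normal 0.0000 0.0000 1.0000
    outer loop
      vertex 0.00 0.00 22.00
      vertex 20.00 4.00 22.00
      vertex 9.00 4.00 22.00
    endloop
  endfacet
  facet normal 0.0000 0.0000 1.0000
    outer loop
      vertex 0.00 0.00 22.00
      vertex 9.00 4.00 22.00
      vertex 9.00 24.00 22.00
    endloop
  endfacet
  facet normal 0.0000 0.0000 1.0000
    outer loop
      vertex 0.00 0.00 22.00
      vertex 9.00 24.00 22.00
      vertex 0.00 24.00 22.00
    endloop
  endfacet
  facet normal 0.0000 -1.0000 0.0000
    outer loop
      vertex 0.00 0.00 0.00
      vertex 20.00 0.00 0.00
      vertex 20.00 0.00 22.00
    endloop
  endfacet
  facet normal 0.0000 -1.0000 0.0000
    outer loop
      vertex 0.00 0.00 0.00
      vertex 20.00 0.00 22.00
      vertex 0.00 0.00 22.00
    endloop
  endfacet
  facet normal 1.0000 0.0000 0.0000
    outer loop
      vertex 20.00 0.00 0.00
      vertex 20.00 4.00 0.00
      vertex 20.00 4.00 22.00
    endloop
  endfacet
  facet normal 1.0000 0.0000 0.0000
    outer loop
      vertex 20.00 0.00 0.00
      vertex 20.00 4.00 22.00
      vertex 20.00 0.00 22.00
    endloop
  endfacet
  facet normal 0.0000 1.0000 0.0000
    outer loop
      vertex 20.00 4.00 0.00
      vertex 9.00 4.00 0.00
      vertex 9.00 4.00 22.00
    endloop
  endfacet
  facet normal 0.0000 1.0000 0.0000
    outer loop
      vertex 20.00 4.00 0.00
      vertex 9.00 4.00 22.00
      vertex 20.00 4.00 22.00
    endloop
  endfacet
  facet normal 1.0000 0.0000 0.0000
    outer loop
      vertex 9.00 4.00 0.00
      vertex 9.00 24.00 0.00
      vertex 9.00 24.00 22.00
    endloop
  endfacet
  facet normal 1.0000 0.0000 0.0000
    outer loop
      vertex 9.00 4.00 0.00
      vertex 9.00 24.00 22.00
      vertex 9.00 4.00 22.00
    endloop
  endfacet
  facet normal 0.0000 1.0000 0.0000
    outer loop
      vertex 9.00 24.00 0.00
      vertex 0.00 24.00 0.00
      vertex 0.00 24.00 22.00
    endloop
  endfacet
  facet normal 0.0000 1.0000 0.0000
    outer loop
      vertex 9.00 24.00 0.00
      vertex 0.00 24.00 22.00
      vertex 9.00 24.00 22.00
    endloop
  endfacet
  facet normal -1.0000 0.0000 0.0000
    outer loop
      vertex 0.00 24.00 0.00
      vertex 0.00 0.00 0.00
      vertex 0.00 0.00 22.00
    endloop
  endfacet
  facet normal -1.0000 0.0000 0.0000
    outer loop
      vertex 0.00 24.00 0.00
      vertex 0.00 0.00 22.00
      vertex 0.00 24.00 22.00
    endloop
  endfacet
endsolid part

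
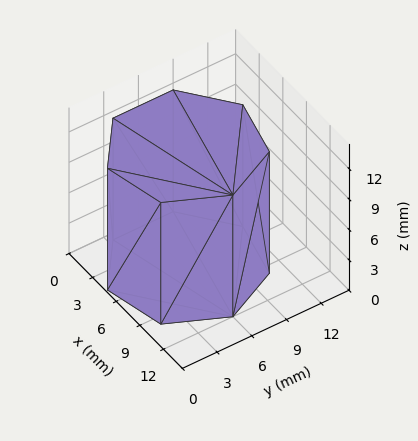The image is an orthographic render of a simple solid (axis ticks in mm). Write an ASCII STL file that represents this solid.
Reading the render: the shape is a regular 7-sided prism (a cylinder approximated with 7 flat sides), circumscribed radius ≈ 6 mm, height ≈ 12 mm (dimensions read to the nearest mm from the axis ticks). For the STL, each face is triangulated and given an outward normal.

solid part
  facet normal 0.0000 0.0000 -1.0000
    outer loop
      vertex 4.66 11.85 0.00
      vertex 9.74 10.69 0.00
      vertex 12.00 6.00 0.00
    endloop
  endfacet
  facet normal 0.0000 0.0000 -1.0000
    outer loop
      vertex 0.59 8.60 0.00
      vertex 4.66 11.85 0.00
      vertex 12.00 6.00 0.00
    endloop
  endfacet
  facet normal 0.0000 0.0000 -1.0000
    outer loop
      vertex 0.59 3.40 0.00
      vertex 0.59 8.60 0.00
      vertex 12.00 6.00 0.00
    endloop
  endfacet
  facet normal 0.0000 0.0000 -1.0000
    outer loop
      vertex 4.66 0.15 0.00
      vertex 0.59 3.40 0.00
      vertex 12.00 6.00 0.00
    endloop
  endfacet
  facet normal 0.0000 0.0000 -1.0000
    outer loop
      vertex 9.74 1.31 0.00
      vertex 4.66 0.15 0.00
      vertex 12.00 6.00 0.00
    endloop
  endfacet
  facet normal 0.0000 0.0000 1.0000
    outer loop
      vertex 12.00 6.00 12.00
      vertex 9.74 10.69 12.00
      vertex 4.66 11.85 12.00
    endloop
  endfacet
  facet normal 0.0000 0.0000 1.0000
    outer loop
      vertex 12.00 6.00 12.00
      vertex 4.66 11.85 12.00
      vertex 0.59 8.60 12.00
    endloop
  endfacet
  facet normal 0.0000 0.0000 1.0000
    outer loop
      vertex 12.00 6.00 12.00
      vertex 0.59 8.60 12.00
      vertex 0.59 3.40 12.00
    endloop
  endfacet
  facet normal 0.0000 0.0000 1.0000
    outer loop
      vertex 12.00 6.00 12.00
      vertex 0.59 3.40 12.00
      vertex 4.66 0.15 12.00
    endloop
  endfacet
  facet normal 0.0000 0.0000 1.0000
    outer loop
      vertex 12.00 6.00 12.00
      vertex 4.66 0.15 12.00
      vertex 9.74 1.31 12.00
    endloop
  endfacet
  facet normal 0.9009 0.4341 0.0000
    outer loop
      vertex 12.00 6.00 0.00
      vertex 9.74 10.69 0.00
      vertex 9.74 10.69 12.00
    endloop
  endfacet
  facet normal 0.9009 0.4341 0.0000
    outer loop
      vertex 12.00 6.00 0.00
      vertex 9.74 10.69 12.00
      vertex 12.00 6.00 12.00
    endloop
  endfacet
  facet normal 0.2226 0.9749 0.0000
    outer loop
      vertex 9.74 10.69 0.00
      vertex 4.66 11.85 0.00
      vertex 4.66 11.85 12.00
    endloop
  endfacet
  facet normal 0.2226 0.9749 0.0000
    outer loop
      vertex 9.74 10.69 0.00
      vertex 4.66 11.85 12.00
      vertex 9.74 10.69 12.00
    endloop
  endfacet
  facet normal -0.6240 0.7814 0.0000
    outer loop
      vertex 4.66 11.85 0.00
      vertex 0.59 8.60 0.00
      vertex 0.59 8.60 12.00
    endloop
  endfacet
  facet normal -0.6240 0.7814 0.0000
    outer loop
      vertex 4.66 11.85 0.00
      vertex 0.59 8.60 12.00
      vertex 4.66 11.85 12.00
    endloop
  endfacet
  facet normal -1.0000 0.0000 0.0000
    outer loop
      vertex 0.59 8.60 0.00
      vertex 0.59 3.40 0.00
      vertex 0.59 3.40 12.00
    endloop
  endfacet
  facet normal -1.0000 0.0000 0.0000
    outer loop
      vertex 0.59 8.60 0.00
      vertex 0.59 3.40 12.00
      vertex 0.59 8.60 12.00
    endloop
  endfacet
  facet normal -0.6240 -0.7814 0.0000
    outer loop
      vertex 0.59 3.40 0.00
      vertex 4.66 0.15 0.00
      vertex 4.66 0.15 12.00
    endloop
  endfacet
  facet normal -0.6240 -0.7814 0.0000
    outer loop
      vertex 0.59 3.40 0.00
      vertex 4.66 0.15 12.00
      vertex 0.59 3.40 12.00
    endloop
  endfacet
  facet normal 0.2226 -0.9749 0.0000
    outer loop
      vertex 4.66 0.15 0.00
      vertex 9.74 1.31 0.00
      vertex 9.74 1.31 12.00
    endloop
  endfacet
  facet normal 0.2226 -0.9749 0.0000
    outer loop
      vertex 4.66 0.15 0.00
      vertex 9.74 1.31 12.00
      vertex 4.66 0.15 12.00
    endloop
  endfacet
  facet normal 0.9009 -0.4341 0.0000
    outer loop
      vertex 9.74 1.31 0.00
      vertex 12.00 6.00 0.00
      vertex 12.00 6.00 12.00
    endloop
  endfacet
  facet normal 0.9009 -0.4341 0.0000
    outer loop
      vertex 9.74 1.31 0.00
      vertex 12.00 6.00 12.00
      vertex 9.74 1.31 12.00
    endloop
  endfacet
endsolid part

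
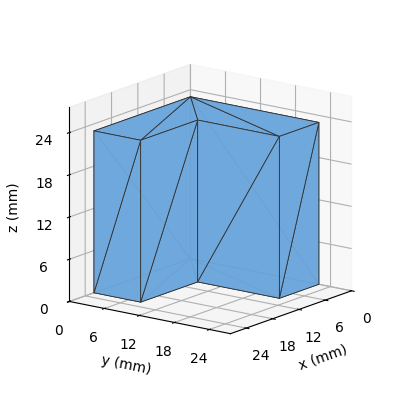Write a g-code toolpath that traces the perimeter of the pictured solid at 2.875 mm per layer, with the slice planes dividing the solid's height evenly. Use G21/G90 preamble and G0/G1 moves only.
Reading the render: the shape is an L-shaped prism: outer 22 × 22 mm, arm thicknesses ≈ 8 mm (horizontal) and 9 mm (vertical), extruded 23 mm in z (dimensions read to the nearest mm from the axis ticks). For the g-code, the solid's height is divided into equal slices at the stated Δz and each level perimeter traced with G1 moves after a G0 lift.

; perimeter-only toolpath
G21 ; units = mm
G90 ; absolute positioning
G28 ; home
; layer 1
G0 Z2.875
G0 X0.000 Y0.000
G1 X22.000 Y0.000
G1 X22.000 Y8.000
G1 X9.000 Y8.000
G1 X9.000 Y22.000
G1 X0.000 Y22.000
G1 X0.000 Y0.000
; layer 2
G0 Z5.750
G0 X0.000 Y0.000
G1 X22.000 Y0.000
G1 X22.000 Y8.000
G1 X9.000 Y8.000
G1 X9.000 Y22.000
G1 X0.000 Y22.000
G1 X0.000 Y0.000
; layer 3
G0 Z8.625
G0 X0.000 Y0.000
G1 X22.000 Y0.000
G1 X22.000 Y8.000
G1 X9.000 Y8.000
G1 X9.000 Y22.000
G1 X0.000 Y22.000
G1 X0.000 Y0.000
; layer 4
G0 Z11.500
G0 X0.000 Y0.000
G1 X22.000 Y0.000
G1 X22.000 Y8.000
G1 X9.000 Y8.000
G1 X9.000 Y22.000
G1 X0.000 Y22.000
G1 X0.000 Y0.000
; layer 5
G0 Z14.375
G0 X0.000 Y0.000
G1 X22.000 Y0.000
G1 X22.000 Y8.000
G1 X9.000 Y8.000
G1 X9.000 Y22.000
G1 X0.000 Y22.000
G1 X0.000 Y0.000
; layer 6
G0 Z17.250
G0 X0.000 Y0.000
G1 X22.000 Y0.000
G1 X22.000 Y8.000
G1 X9.000 Y8.000
G1 X9.000 Y22.000
G1 X0.000 Y22.000
G1 X0.000 Y0.000
; layer 7
G0 Z20.125
G0 X0.000 Y0.000
G1 X22.000 Y0.000
G1 X22.000 Y8.000
G1 X9.000 Y8.000
G1 X9.000 Y22.000
G1 X0.000 Y22.000
G1 X0.000 Y0.000
; layer 8
G0 Z23.000
G0 X0.000 Y0.000
G1 X22.000 Y0.000
G1 X22.000 Y8.000
G1 X9.000 Y8.000
G1 X9.000 Y22.000
G1 X0.000 Y22.000
G1 X0.000 Y0.000
M2 ; end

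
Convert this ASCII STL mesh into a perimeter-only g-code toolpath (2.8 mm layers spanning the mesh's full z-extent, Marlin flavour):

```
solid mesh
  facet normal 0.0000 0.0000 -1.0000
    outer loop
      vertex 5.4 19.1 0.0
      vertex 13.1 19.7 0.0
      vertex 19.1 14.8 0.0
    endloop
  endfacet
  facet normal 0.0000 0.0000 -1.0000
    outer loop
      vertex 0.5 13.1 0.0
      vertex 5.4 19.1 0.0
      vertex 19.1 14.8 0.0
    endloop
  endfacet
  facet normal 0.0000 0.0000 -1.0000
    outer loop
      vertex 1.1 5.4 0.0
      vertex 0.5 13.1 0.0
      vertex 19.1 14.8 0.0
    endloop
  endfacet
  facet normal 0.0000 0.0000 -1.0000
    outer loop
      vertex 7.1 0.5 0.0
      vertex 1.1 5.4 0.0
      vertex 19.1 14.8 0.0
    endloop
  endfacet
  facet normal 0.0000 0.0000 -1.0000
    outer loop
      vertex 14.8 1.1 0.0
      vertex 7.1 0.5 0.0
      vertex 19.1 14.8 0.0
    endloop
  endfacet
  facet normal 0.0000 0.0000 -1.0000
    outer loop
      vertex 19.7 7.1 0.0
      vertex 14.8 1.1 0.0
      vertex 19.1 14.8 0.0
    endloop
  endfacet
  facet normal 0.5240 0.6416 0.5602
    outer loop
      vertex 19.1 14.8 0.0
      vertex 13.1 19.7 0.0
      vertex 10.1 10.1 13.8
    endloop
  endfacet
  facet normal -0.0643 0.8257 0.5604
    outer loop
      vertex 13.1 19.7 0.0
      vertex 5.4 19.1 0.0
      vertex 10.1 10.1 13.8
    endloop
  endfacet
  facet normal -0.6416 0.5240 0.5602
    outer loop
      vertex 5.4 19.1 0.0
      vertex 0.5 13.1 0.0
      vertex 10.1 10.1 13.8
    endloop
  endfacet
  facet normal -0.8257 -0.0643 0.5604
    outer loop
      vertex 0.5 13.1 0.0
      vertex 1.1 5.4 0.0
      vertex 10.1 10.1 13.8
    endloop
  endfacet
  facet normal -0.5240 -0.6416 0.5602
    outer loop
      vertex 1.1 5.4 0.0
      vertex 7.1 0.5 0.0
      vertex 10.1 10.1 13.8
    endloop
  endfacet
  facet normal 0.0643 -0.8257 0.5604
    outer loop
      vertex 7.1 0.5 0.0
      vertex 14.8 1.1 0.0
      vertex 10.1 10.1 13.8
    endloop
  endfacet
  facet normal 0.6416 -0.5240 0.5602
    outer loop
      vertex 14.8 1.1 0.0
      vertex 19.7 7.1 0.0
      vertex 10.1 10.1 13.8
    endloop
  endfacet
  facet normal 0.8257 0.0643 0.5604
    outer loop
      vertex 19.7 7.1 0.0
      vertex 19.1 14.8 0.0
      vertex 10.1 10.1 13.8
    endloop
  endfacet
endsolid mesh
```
; perimeter-only toolpath
G21 ; units = mm
G90 ; absolute positioning
G28 ; home
; layer 1
G0 Z2.8
G0 X17.3 Y13.9
G1 X12.5 Y17.8
G1 X6.3 Y17.3
G1 X2.4 Y12.5
G1 X2.9 Y6.3
G1 X7.7 Y2.4
G1 X13.9 Y2.9
G1 X17.8 Y7.7
G1 X17.3 Y13.9
; layer 2
G0 Z5.5
G0 X15.5 Y12.9
G1 X11.9 Y15.9
G1 X7.3 Y15.5
G1 X4.3 Y11.9
G1 X4.7 Y7.3
G1 X8.3 Y4.3
G1 X12.9 Y4.7
G1 X15.9 Y8.3
G1 X15.5 Y12.9
; layer 3
G0 Z8.3
G0 X13.7 Y12.0
G1 X11.3 Y13.9
G1 X8.2 Y13.7
G1 X6.3 Y11.3
G1 X6.5 Y8.2
G1 X8.9 Y6.3
G1 X12.0 Y6.5
G1 X13.9 Y8.9
G1 X13.7 Y12.0
; layer 4
G0 Z11.0
G0 X11.9 Y11.0
G1 X10.7 Y12.0
G1 X9.2 Y11.9
G1 X8.2 Y10.7
G1 X8.3 Y9.2
G1 X9.5 Y8.2
G1 X11.0 Y8.3
G1 X12.0 Y9.5
G1 X11.9 Y11.0
M2 ; end

The solid is a regular 8-sided pyramid, base circumscribed radius ≈ 10.1 mm, apex at z ≈ 13.8 mm. Slicing at Δz = 2.8 mm — 5 equal slices spanning the solid's height, so layer i sits at z = i·h/5 — gives 4 non-empty perimeters. Each is a 8-segment closed polygon; G0 lifts to the layer z and rapids to the start vertex, then G1 traces the edges. The cross-section shrinks linearly with z (the slice at the apex is degenerate and omitted).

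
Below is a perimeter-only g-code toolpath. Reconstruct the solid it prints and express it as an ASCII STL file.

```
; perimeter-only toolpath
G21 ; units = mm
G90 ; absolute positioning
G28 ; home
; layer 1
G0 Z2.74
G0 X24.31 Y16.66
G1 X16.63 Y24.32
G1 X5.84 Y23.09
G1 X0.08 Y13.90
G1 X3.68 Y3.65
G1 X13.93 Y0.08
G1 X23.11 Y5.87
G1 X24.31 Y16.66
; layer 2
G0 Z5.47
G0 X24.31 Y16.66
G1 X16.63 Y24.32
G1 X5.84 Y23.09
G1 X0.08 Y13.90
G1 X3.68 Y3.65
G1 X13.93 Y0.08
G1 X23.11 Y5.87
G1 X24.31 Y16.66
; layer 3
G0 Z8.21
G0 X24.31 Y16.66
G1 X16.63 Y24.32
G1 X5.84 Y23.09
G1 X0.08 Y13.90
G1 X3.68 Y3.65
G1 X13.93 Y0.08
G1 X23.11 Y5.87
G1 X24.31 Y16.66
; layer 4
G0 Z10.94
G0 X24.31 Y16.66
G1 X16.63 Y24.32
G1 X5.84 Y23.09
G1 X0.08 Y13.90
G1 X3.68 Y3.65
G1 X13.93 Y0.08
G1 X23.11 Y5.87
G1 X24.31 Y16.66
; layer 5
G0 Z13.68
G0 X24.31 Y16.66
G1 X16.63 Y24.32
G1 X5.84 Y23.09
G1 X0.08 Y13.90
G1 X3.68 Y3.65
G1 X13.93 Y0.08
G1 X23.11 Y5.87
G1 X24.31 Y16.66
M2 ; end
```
solid part
  facet normal 0.0000 0.0000 -1.0000
    outer loop
      vertex 5.84 23.09 0.00
      vertex 16.63 24.32 0.00
      vertex 24.31 16.66 0.00
    endloop
  endfacet
  facet normal 0.0000 0.0000 -1.0000
    outer loop
      vertex 0.08 13.90 0.00
      vertex 5.84 23.09 0.00
      vertex 24.31 16.66 0.00
    endloop
  endfacet
  facet normal 0.0000 0.0000 -1.0000
    outer loop
      vertex 3.68 3.65 0.00
      vertex 0.08 13.90 0.00
      vertex 24.31 16.66 0.00
    endloop
  endfacet
  facet normal 0.0000 0.0000 -1.0000
    outer loop
      vertex 13.93 0.08 0.00
      vertex 3.68 3.65 0.00
      vertex 24.31 16.66 0.00
    endloop
  endfacet
  facet normal 0.0000 0.0000 -1.0000
    outer loop
      vertex 23.11 5.87 0.00
      vertex 13.93 0.08 0.00
      vertex 24.31 16.66 0.00
    endloop
  endfacet
  facet normal 0.0000 0.0000 1.0000
    outer loop
      vertex 24.31 16.66 13.68
      vertex 16.63 24.32 13.68
      vertex 5.84 23.09 13.68
    endloop
  endfacet
  facet normal 0.0000 0.0000 1.0000
    outer loop
      vertex 24.31 16.66 13.68
      vertex 5.84 23.09 13.68
      vertex 0.08 13.90 13.68
    endloop
  endfacet
  facet normal 0.0000 0.0000 1.0000
    outer loop
      vertex 24.31 16.66 13.68
      vertex 0.08 13.90 13.68
      vertex 3.68 3.65 13.68
    endloop
  endfacet
  facet normal 0.0000 0.0000 1.0000
    outer loop
      vertex 24.31 16.66 13.68
      vertex 3.68 3.65 13.68
      vertex 13.93 0.08 13.68
    endloop
  endfacet
  facet normal 0.0000 0.0000 1.0000
    outer loop
      vertex 24.31 16.66 13.68
      vertex 13.93 0.08 13.68
      vertex 23.11 5.87 13.68
    endloop
  endfacet
  facet normal 0.7062 0.7080 0.0000
    outer loop
      vertex 24.31 16.66 0.00
      vertex 16.63 24.32 0.00
      vertex 16.63 24.32 13.68
    endloop
  endfacet
  facet normal 0.7062 0.7080 0.0000
    outer loop
      vertex 24.31 16.66 0.00
      vertex 16.63 24.32 13.68
      vertex 24.31 16.66 13.68
    endloop
  endfacet
  facet normal -0.1133 0.9936 0.0000
    outer loop
      vertex 16.63 24.32 0.00
      vertex 5.84 23.09 0.00
      vertex 5.84 23.09 13.68
    endloop
  endfacet
  facet normal -0.1133 0.9936 0.0000
    outer loop
      vertex 16.63 24.32 0.00
      vertex 5.84 23.09 13.68
      vertex 16.63 24.32 13.68
    endloop
  endfacet
  facet normal -0.8473 0.5311 0.0000
    outer loop
      vertex 5.84 23.09 0.00
      vertex 0.08 13.90 0.00
      vertex 0.08 13.90 13.68
    endloop
  endfacet
  facet normal -0.8473 0.5311 0.0000
    outer loop
      vertex 5.84 23.09 0.00
      vertex 0.08 13.90 13.68
      vertex 5.84 23.09 13.68
    endloop
  endfacet
  facet normal -0.9435 -0.3314 0.0000
    outer loop
      vertex 0.08 13.90 0.00
      vertex 3.68 3.65 0.00
      vertex 3.68 3.65 13.68
    endloop
  endfacet
  facet normal -0.9435 -0.3314 0.0000
    outer loop
      vertex 0.08 13.90 0.00
      vertex 3.68 3.65 13.68
      vertex 0.08 13.90 13.68
    endloop
  endfacet
  facet normal -0.3289 -0.9444 0.0000
    outer loop
      vertex 3.68 3.65 0.00
      vertex 13.93 0.08 0.00
      vertex 13.93 0.08 13.68
    endloop
  endfacet
  facet normal -0.3289 -0.9444 0.0000
    outer loop
      vertex 3.68 3.65 0.00
      vertex 13.93 0.08 13.68
      vertex 3.68 3.65 13.68
    endloop
  endfacet
  facet normal 0.5335 -0.8458 0.0000
    outer loop
      vertex 13.93 0.08 0.00
      vertex 23.11 5.87 0.00
      vertex 23.11 5.87 13.68
    endloop
  endfacet
  facet normal 0.5335 -0.8458 0.0000
    outer loop
      vertex 13.93 0.08 0.00
      vertex 23.11 5.87 13.68
      vertex 13.93 0.08 13.68
    endloop
  endfacet
  facet normal 0.9939 -0.1105 0.0000
    outer loop
      vertex 23.11 5.87 0.00
      vertex 24.31 16.66 0.00
      vertex 24.31 16.66 13.68
    endloop
  endfacet
  facet normal 0.9939 -0.1105 0.0000
    outer loop
      vertex 23.11 5.87 0.00
      vertex 24.31 16.66 13.68
      vertex 23.11 5.87 13.68
    endloop
  endfacet
endsolid part

The G0 Z moves step by Δz≈2.74 mm. Every layer's G1 loop is the same polygon, so the solid is a straight extrusion of it from z=0 to z≈13.7. Closing with flat bottom and top caps and triangulating gives 24 facets — a regular 7-sided prism (a cylinder approximated with 7 flat sides), circumscribed radius ≈ 12.5 mm, height ≈ 13.7 mm.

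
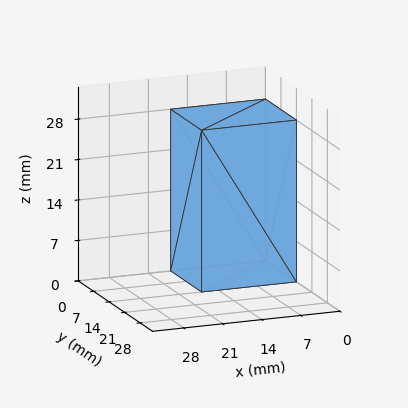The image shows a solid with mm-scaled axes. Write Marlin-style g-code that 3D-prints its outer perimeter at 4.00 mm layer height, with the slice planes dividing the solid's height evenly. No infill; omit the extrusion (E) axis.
Reading the render: the shape is a rectangular box, roughly 17 × 14 mm footprint and 28 mm tall (dimensions read to the nearest mm from the axis ticks). For the g-code, the solid's height is divided into equal slices at the stated Δz and each level perimeter traced with G1 moves after a G0 lift.

; perimeter-only toolpath
G21 ; units = mm
G90 ; absolute positioning
G28 ; home
; layer 1
G0 Z4.00
G0 X0.00 Y0.00
G1 X17.00 Y0.00
G1 X17.00 Y14.00
G1 X0.00 Y14.00
G1 X0.00 Y0.00
; layer 2
G0 Z8.00
G0 X0.00 Y0.00
G1 X17.00 Y0.00
G1 X17.00 Y14.00
G1 X0.00 Y14.00
G1 X0.00 Y0.00
; layer 3
G0 Z12.00
G0 X0.00 Y0.00
G1 X17.00 Y0.00
G1 X17.00 Y14.00
G1 X0.00 Y14.00
G1 X0.00 Y0.00
; layer 4
G0 Z16.00
G0 X0.00 Y0.00
G1 X17.00 Y0.00
G1 X17.00 Y14.00
G1 X0.00 Y14.00
G1 X0.00 Y0.00
; layer 5
G0 Z20.00
G0 X0.00 Y0.00
G1 X17.00 Y0.00
G1 X17.00 Y14.00
G1 X0.00 Y14.00
G1 X0.00 Y0.00
; layer 6
G0 Z24.00
G0 X0.00 Y0.00
G1 X17.00 Y0.00
G1 X17.00 Y14.00
G1 X0.00 Y14.00
G1 X0.00 Y0.00
; layer 7
G0 Z28.00
G0 X0.00 Y0.00
G1 X17.00 Y0.00
G1 X17.00 Y14.00
G1 X0.00 Y14.00
G1 X0.00 Y0.00
M2 ; end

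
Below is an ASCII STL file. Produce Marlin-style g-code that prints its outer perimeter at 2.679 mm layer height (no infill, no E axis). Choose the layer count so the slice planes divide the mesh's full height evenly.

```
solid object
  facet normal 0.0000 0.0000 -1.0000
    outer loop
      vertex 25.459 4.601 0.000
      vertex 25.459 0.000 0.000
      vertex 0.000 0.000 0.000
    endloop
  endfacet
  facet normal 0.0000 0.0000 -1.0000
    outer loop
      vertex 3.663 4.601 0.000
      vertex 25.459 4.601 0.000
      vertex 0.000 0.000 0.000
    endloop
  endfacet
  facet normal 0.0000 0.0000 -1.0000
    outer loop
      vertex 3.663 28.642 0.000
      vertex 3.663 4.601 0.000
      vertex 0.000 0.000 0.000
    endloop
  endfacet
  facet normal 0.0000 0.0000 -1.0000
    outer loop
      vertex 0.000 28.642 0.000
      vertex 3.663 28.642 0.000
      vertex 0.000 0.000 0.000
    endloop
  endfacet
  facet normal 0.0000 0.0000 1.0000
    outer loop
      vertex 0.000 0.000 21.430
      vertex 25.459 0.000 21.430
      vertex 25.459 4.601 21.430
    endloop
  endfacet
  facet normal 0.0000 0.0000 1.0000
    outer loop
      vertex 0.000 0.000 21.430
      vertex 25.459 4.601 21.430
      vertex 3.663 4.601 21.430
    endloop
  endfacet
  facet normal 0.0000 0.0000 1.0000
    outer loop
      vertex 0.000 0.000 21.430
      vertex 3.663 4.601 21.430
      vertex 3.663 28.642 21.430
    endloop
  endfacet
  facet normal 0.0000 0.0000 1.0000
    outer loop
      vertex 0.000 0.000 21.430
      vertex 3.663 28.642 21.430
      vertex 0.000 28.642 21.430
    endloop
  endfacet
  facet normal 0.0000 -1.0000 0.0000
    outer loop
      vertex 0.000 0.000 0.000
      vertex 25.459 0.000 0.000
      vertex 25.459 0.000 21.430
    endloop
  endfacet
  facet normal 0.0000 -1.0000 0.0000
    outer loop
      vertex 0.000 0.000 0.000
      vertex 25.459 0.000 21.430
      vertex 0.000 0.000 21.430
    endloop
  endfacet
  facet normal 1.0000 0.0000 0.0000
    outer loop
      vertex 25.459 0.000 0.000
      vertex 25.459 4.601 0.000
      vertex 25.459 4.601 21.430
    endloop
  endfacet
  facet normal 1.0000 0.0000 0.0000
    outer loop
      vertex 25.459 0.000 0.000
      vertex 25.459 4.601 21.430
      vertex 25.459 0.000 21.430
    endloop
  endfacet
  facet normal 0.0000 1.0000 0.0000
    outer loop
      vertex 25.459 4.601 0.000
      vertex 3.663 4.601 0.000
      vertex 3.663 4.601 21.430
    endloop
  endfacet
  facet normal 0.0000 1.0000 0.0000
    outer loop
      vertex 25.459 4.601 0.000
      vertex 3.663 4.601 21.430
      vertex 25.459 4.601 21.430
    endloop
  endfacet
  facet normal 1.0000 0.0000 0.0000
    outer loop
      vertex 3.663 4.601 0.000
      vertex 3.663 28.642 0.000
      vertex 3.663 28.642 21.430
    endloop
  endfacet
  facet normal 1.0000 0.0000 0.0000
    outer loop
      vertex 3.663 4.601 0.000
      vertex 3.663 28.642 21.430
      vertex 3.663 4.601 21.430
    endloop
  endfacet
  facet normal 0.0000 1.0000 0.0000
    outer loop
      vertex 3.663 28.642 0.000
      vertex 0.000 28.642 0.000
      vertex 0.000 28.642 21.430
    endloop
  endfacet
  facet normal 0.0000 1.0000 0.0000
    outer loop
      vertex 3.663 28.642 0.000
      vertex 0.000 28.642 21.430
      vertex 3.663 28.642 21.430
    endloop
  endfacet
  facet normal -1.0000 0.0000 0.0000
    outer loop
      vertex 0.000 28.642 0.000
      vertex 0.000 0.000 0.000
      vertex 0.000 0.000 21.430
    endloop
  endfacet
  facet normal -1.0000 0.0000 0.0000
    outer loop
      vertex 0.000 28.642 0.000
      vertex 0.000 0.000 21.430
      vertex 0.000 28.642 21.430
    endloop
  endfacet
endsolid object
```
; perimeter-only toolpath
G21 ; units = mm
G90 ; absolute positioning
G28 ; home
; layer 1
G0 Z2.679
G0 X0.000 Y0.000
G1 X25.459 Y0.000
G1 X25.459 Y4.601
G1 X3.663 Y4.601
G1 X3.663 Y28.642
G1 X0.000 Y28.642
G1 X0.000 Y0.000
; layer 2
G0 Z5.357
G0 X0.000 Y0.000
G1 X25.459 Y0.000
G1 X25.459 Y4.601
G1 X3.663 Y4.601
G1 X3.663 Y28.642
G1 X0.000 Y28.642
G1 X0.000 Y0.000
; layer 3
G0 Z8.036
G0 X0.000 Y0.000
G1 X25.459 Y0.000
G1 X25.459 Y4.601
G1 X3.663 Y4.601
G1 X3.663 Y28.642
G1 X0.000 Y28.642
G1 X0.000 Y0.000
; layer 4
G0 Z10.715
G0 X0.000 Y0.000
G1 X25.459 Y0.000
G1 X25.459 Y4.601
G1 X3.663 Y4.601
G1 X3.663 Y28.642
G1 X0.000 Y28.642
G1 X0.000 Y0.000
; layer 5
G0 Z13.394
G0 X0.000 Y0.000
G1 X25.459 Y0.000
G1 X25.459 Y4.601
G1 X3.663 Y4.601
G1 X3.663 Y28.642
G1 X0.000 Y28.642
G1 X0.000 Y0.000
; layer 6
G0 Z16.072
G0 X0.000 Y0.000
G1 X25.459 Y0.000
G1 X25.459 Y4.601
G1 X3.663 Y4.601
G1 X3.663 Y28.642
G1 X0.000 Y28.642
G1 X0.000 Y0.000
; layer 7
G0 Z18.751
G0 X0.000 Y0.000
G1 X25.459 Y0.000
G1 X25.459 Y4.601
G1 X3.663 Y4.601
G1 X3.663 Y28.642
G1 X0.000 Y28.642
G1 X0.000 Y0.000
; layer 8
G0 Z21.430
G0 X0.000 Y0.000
G1 X25.459 Y0.000
G1 X25.459 Y4.601
G1 X3.663 Y4.601
G1 X3.663 Y28.642
G1 X0.000 Y28.642
G1 X0.000 Y0.000
M2 ; end

The solid is an L-shaped prism: outer 25.5 × 28.6 mm, arm thicknesses ≈ 4.6 mm (horizontal) and 3.66 mm (vertical), extruded 21.4 mm in z. Slicing at Δz = 2.679 mm — 8 equal slices spanning the solid's height, so layer i sits at z = i·h/8 — gives 8 non-empty perimeters. Each is a 6-segment closed polygon; G0 lifts to the layer z and rapids to the start vertex, then G1 traces the edges.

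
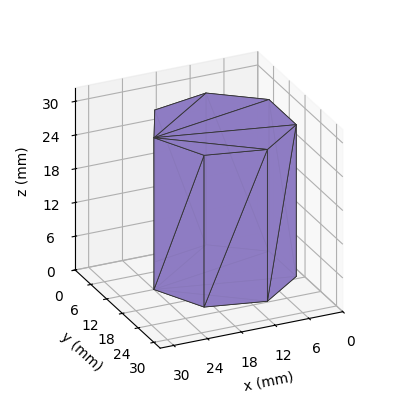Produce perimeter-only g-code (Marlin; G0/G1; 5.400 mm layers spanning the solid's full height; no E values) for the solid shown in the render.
Reading the render: the shape is a regular 7-sided prism (a cylinder approximated with 7 flat sides), circumscribed radius ≈ 12 mm, height ≈ 27 mm (dimensions read to the nearest mm from the axis ticks). For the g-code, the solid's height is divided into equal slices at the stated Δz and each level perimeter traced with G1 moves after a G0 lift.

; perimeter-only toolpath
G21 ; units = mm
G90 ; absolute positioning
G28 ; home
; layer 1
G0 Z5.400
G0 X24.000 Y12.000
G1 X19.482 Y21.382
G1 X9.330 Y23.699
G1 X1.188 Y17.207
G1 X1.188 Y6.793
G1 X9.330 Y0.301
G1 X19.482 Y2.618
G1 X24.000 Y12.000
; layer 2
G0 Z10.800
G0 X24.000 Y12.000
G1 X19.482 Y21.382
G1 X9.330 Y23.699
G1 X1.188 Y17.207
G1 X1.188 Y6.793
G1 X9.330 Y0.301
G1 X19.482 Y2.618
G1 X24.000 Y12.000
; layer 3
G0 Z16.200
G0 X24.000 Y12.000
G1 X19.482 Y21.382
G1 X9.330 Y23.699
G1 X1.188 Y17.207
G1 X1.188 Y6.793
G1 X9.330 Y0.301
G1 X19.482 Y2.618
G1 X24.000 Y12.000
; layer 4
G0 Z21.600
G0 X24.000 Y12.000
G1 X19.482 Y21.382
G1 X9.330 Y23.699
G1 X1.188 Y17.207
G1 X1.188 Y6.793
G1 X9.330 Y0.301
G1 X19.482 Y2.618
G1 X24.000 Y12.000
; layer 5
G0 Z27.000
G0 X24.000 Y12.000
G1 X19.482 Y21.382
G1 X9.330 Y23.699
G1 X1.188 Y17.207
G1 X1.188 Y6.793
G1 X9.330 Y0.301
G1 X19.482 Y2.618
G1 X24.000 Y12.000
M2 ; end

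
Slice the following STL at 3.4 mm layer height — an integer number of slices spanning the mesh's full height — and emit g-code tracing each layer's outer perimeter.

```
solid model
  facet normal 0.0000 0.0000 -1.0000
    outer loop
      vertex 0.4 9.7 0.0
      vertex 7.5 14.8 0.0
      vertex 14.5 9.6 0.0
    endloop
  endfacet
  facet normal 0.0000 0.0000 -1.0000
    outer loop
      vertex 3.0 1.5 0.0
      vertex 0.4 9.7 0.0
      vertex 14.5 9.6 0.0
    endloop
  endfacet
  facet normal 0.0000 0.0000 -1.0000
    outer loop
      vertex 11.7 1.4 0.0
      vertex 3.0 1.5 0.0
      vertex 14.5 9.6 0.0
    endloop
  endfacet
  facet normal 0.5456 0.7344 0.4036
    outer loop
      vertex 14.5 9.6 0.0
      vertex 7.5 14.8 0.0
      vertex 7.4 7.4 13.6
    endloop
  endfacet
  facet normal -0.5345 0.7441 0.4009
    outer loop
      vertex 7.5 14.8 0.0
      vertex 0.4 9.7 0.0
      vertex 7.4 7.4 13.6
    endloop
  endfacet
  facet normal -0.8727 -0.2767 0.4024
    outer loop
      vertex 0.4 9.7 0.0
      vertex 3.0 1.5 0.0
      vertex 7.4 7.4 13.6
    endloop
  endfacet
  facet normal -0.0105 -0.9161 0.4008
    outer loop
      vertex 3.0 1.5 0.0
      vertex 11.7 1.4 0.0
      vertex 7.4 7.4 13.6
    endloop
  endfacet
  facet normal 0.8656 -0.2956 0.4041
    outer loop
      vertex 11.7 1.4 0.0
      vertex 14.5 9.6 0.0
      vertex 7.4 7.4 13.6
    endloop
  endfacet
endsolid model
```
; perimeter-only toolpath
G21 ; units = mm
G90 ; absolute positioning
G28 ; home
; layer 1
G0 Z3.4
G0 X12.7 Y9.0
G1 X7.5 Y13.0
G1 X2.2 Y9.1
G1 X4.1 Y3.0
G1 X10.6 Y2.9
G1 X12.7 Y9.0
; layer 2
G0 Z6.8
G0 X10.9 Y8.5
G1 X7.5 Y11.1
G1 X3.9 Y8.6
G1 X5.2 Y4.5
G1 X9.6 Y4.4
G1 X10.9 Y8.5
; layer 3
G0 Z10.2
G0 X9.2 Y8.0
G1 X7.4 Y9.2
G1 X5.7 Y8.0
G1 X6.3 Y5.9
G1 X8.5 Y5.9
G1 X9.2 Y8.0
M2 ; end

The solid is a regular 5-sided pyramid, base circumscribed radius ≈ 7.4 mm, apex at z ≈ 13.6 mm. Slicing at Δz = 3.4 mm — 4 equal slices spanning the solid's height, so layer i sits at z = i·h/4 — gives 3 non-empty perimeters. Each is a 5-segment closed polygon; G0 lifts to the layer z and rapids to the start vertex, then G1 traces the edges. The cross-section shrinks linearly with z (the slice at the apex is degenerate and omitted).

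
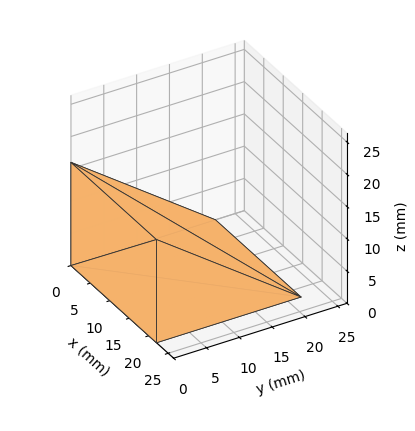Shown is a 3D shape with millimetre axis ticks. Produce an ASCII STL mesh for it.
Reading the render: the shape is a wedge (ramp): 22 × 22 mm base, rising to 16 mm along the y=0 edge and sloping linearly to z=0 at y=22 (dimensions read to the nearest mm from the axis ticks). For the STL, each face is triangulated and given an outward normal.

solid part
  facet normal 0.0000 0.0000 -1.0000
    outer loop
      vertex 22.00 22.00 0.00
      vertex 22.00 0.00 0.00
      vertex 0.00 0.00 0.00
    endloop
  endfacet
  facet normal 0.0000 0.0000 -1.0000
    outer loop
      vertex 0.00 22.00 0.00
      vertex 22.00 22.00 0.00
      vertex 0.00 0.00 0.00
    endloop
  endfacet
  facet normal 0.0000 -1.0000 0.0000
    outer loop
      vertex 0.00 0.00 0.00
      vertex 22.00 0.00 0.00
      vertex 22.00 0.00 16.00
    endloop
  endfacet
  facet normal 0.0000 -1.0000 0.0000
    outer loop
      vertex 0.00 0.00 0.00
      vertex 22.00 0.00 16.00
      vertex 0.00 0.00 16.00
    endloop
  endfacet
  facet normal 0.0000 0.5882 0.8087
    outer loop
      vertex 0.00 0.00 16.00
      vertex 22.00 0.00 16.00
      vertex 22.00 22.00 0.00
    endloop
  endfacet
  facet normal 0.0000 0.5882 0.8087
    outer loop
      vertex 0.00 0.00 16.00
      vertex 22.00 22.00 0.00
      vertex 0.00 22.00 0.00
    endloop
  endfacet
  facet normal -1.0000 0.0000 0.0000
    outer loop
      vertex 0.00 0.00 16.00
      vertex 0.00 22.00 0.00
      vertex 0.00 0.00 0.00
    endloop
  endfacet
  facet normal 1.0000 0.0000 0.0000
    outer loop
      vertex 22.00 0.00 0.00
      vertex 22.00 22.00 0.00
      vertex 22.00 0.00 16.00
    endloop
  endfacet
endsolid part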